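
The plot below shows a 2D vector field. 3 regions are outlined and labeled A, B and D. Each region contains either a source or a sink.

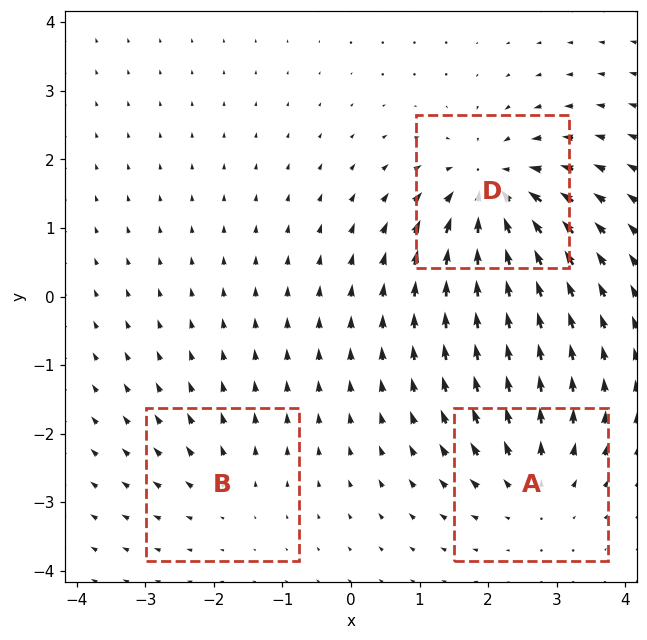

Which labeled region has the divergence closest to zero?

Divergence at each region's feature centre — A: about +3, B: about +2, D: about -5. Region B is closest to zero.

B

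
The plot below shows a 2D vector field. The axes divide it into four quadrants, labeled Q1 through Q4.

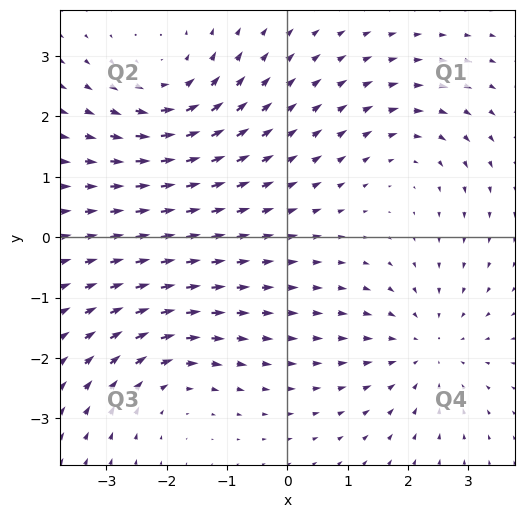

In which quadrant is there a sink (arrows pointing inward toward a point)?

Q4

The sink sits at approximately (2.3, -1.8), which lies in quadrant Q4. The divergence there is about -3, negative as expected for a sink.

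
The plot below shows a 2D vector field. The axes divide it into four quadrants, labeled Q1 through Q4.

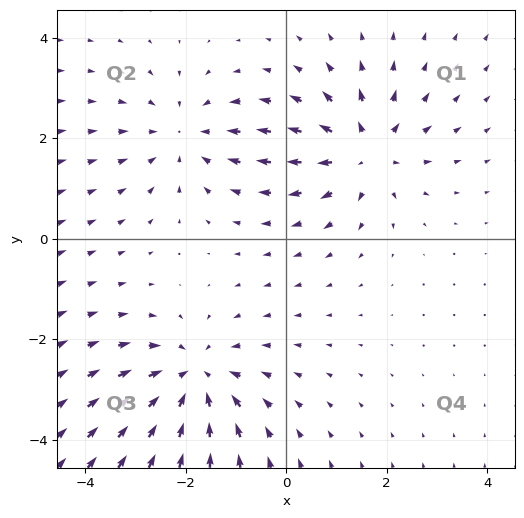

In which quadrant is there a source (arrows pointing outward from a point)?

Q1

The source sits at approximately (1.6, 1.7), which lies in quadrant Q1. The divergence there is about +5, positive as expected for a source.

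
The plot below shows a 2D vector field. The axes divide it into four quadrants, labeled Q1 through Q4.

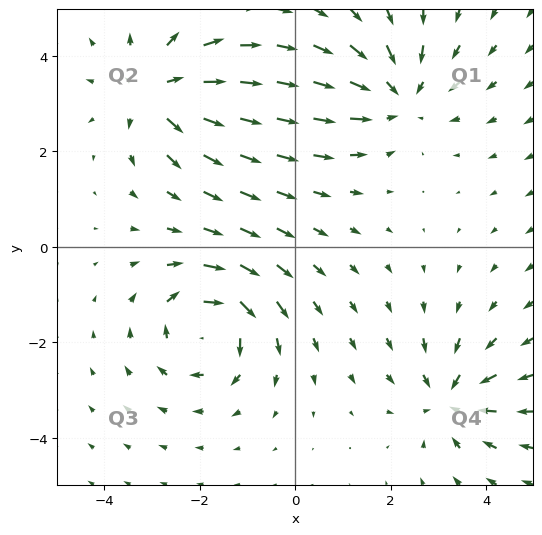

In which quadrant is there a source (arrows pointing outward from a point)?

The source sits at approximately (-2.9, 3.3), which lies in quadrant Q2. The divergence there is about +4, positive as expected for a source.

Q2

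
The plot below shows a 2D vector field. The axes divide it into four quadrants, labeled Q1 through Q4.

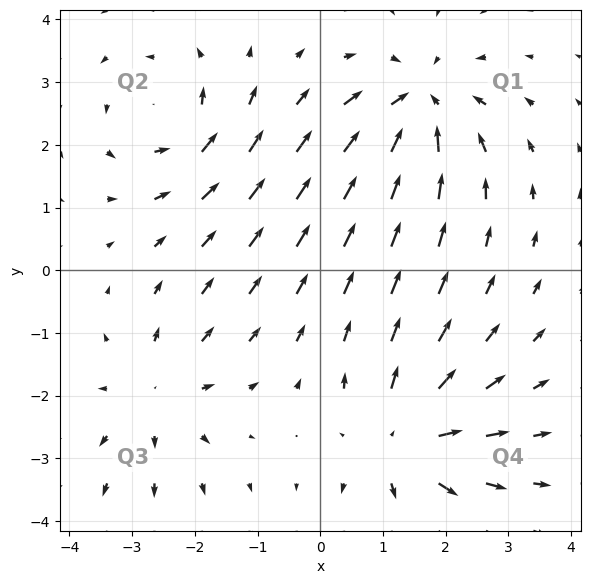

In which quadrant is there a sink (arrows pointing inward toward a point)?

The sink sits at approximately (1.6, 2.6), which lies in quadrant Q1. The divergence there is about -6, negative as expected for a sink.

Q1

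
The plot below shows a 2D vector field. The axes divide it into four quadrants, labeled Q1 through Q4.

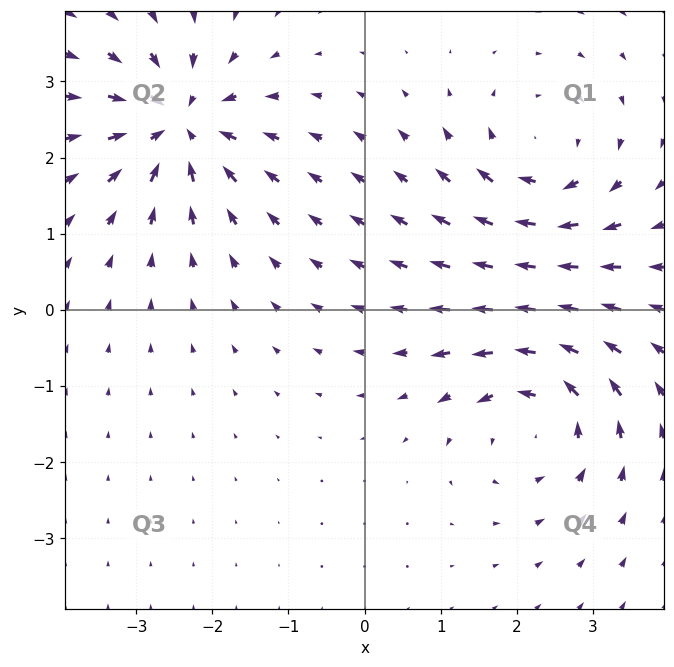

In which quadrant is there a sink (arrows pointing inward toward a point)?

The sink sits at approximately (-2.4, 2.4), which lies in quadrant Q2. The divergence there is about -6, negative as expected for a sink.

Q2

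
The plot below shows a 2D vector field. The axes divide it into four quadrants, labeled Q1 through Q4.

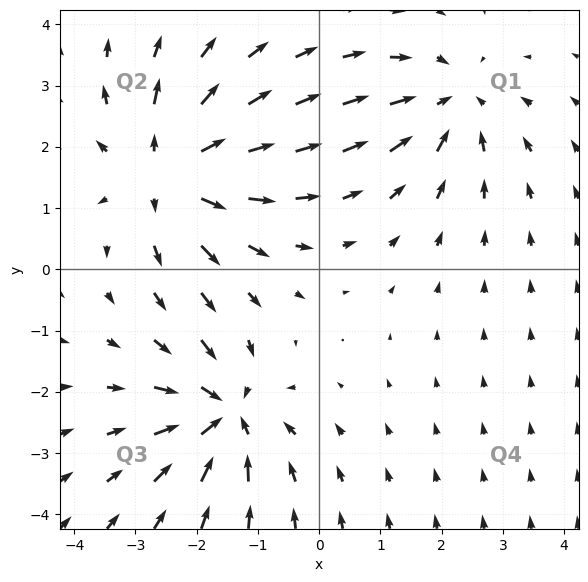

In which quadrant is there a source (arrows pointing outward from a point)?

The source sits at approximately (-2.4, 1.6), which lies in quadrant Q2. The divergence there is about +5, positive as expected for a source.

Q2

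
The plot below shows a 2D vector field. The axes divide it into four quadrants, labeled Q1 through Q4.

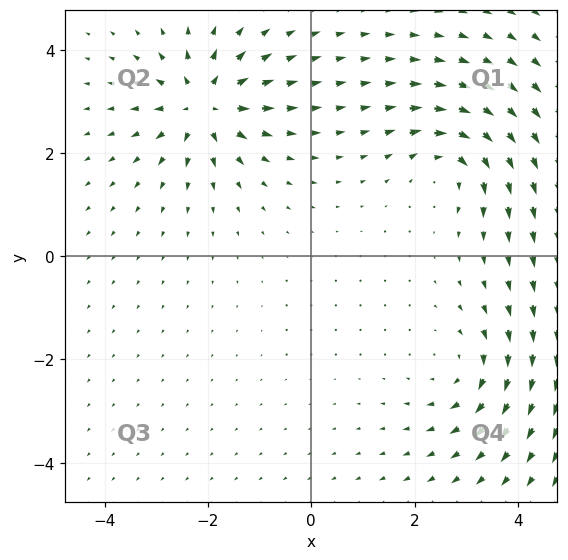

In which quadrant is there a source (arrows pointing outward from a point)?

The source sits at approximately (-2.1, 2.9), which lies in quadrant Q2. The divergence there is about +7, positive as expected for a source.

Q2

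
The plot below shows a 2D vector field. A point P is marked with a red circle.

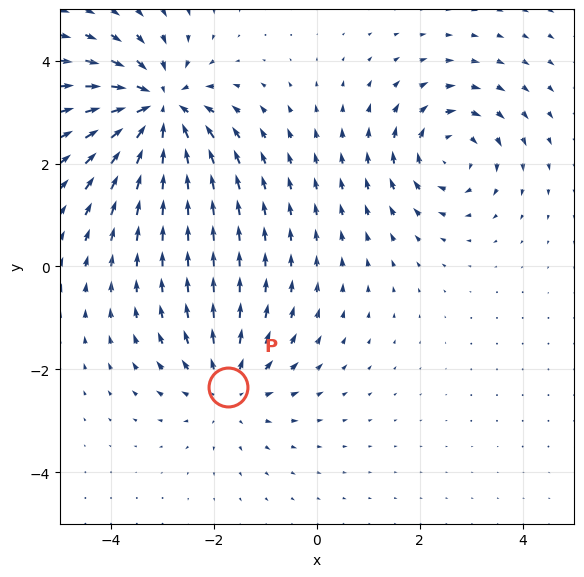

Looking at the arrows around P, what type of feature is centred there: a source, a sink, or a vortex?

source

At P (-1.7, -2.3) the arrows spread outward. Divergence about +3, curl ≈0 — positive divergence with near-zero curl is a source.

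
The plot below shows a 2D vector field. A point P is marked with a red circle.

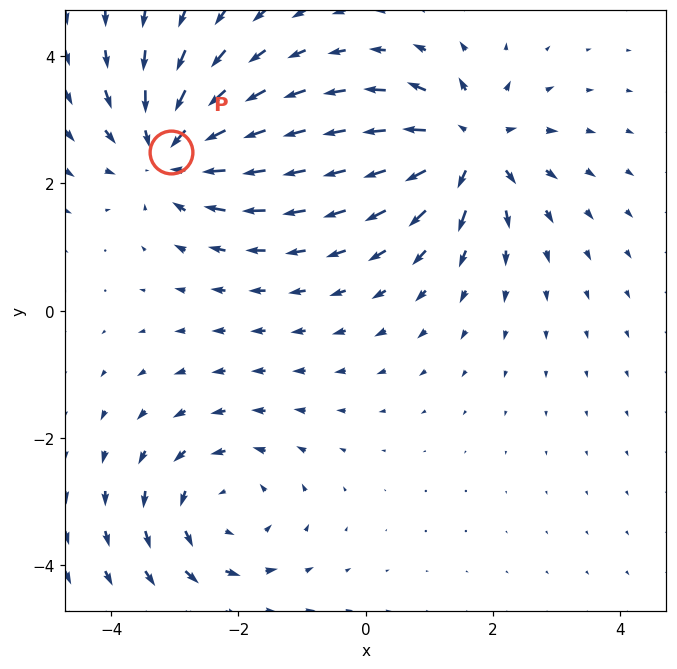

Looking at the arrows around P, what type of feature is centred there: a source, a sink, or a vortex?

At P (-3.1, 2.5) the arrows converge inward. Divergence about -5, curl ≈0 — negative divergence with near-zero curl is a sink.

sink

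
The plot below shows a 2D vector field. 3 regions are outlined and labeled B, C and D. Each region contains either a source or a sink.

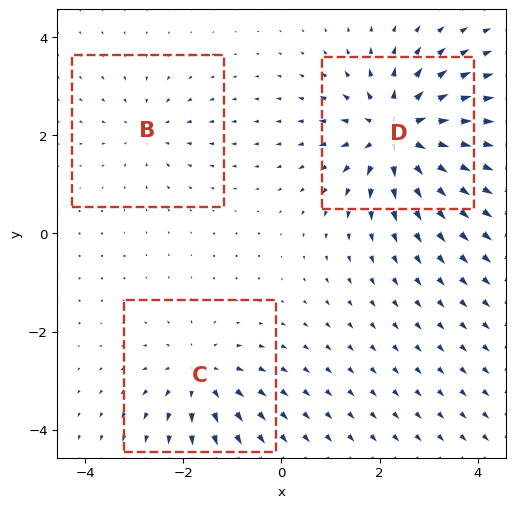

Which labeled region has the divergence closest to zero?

B

Divergence at each region's feature centre — B: about -2, C: about +4, D: about +6. Region B is closest to zero.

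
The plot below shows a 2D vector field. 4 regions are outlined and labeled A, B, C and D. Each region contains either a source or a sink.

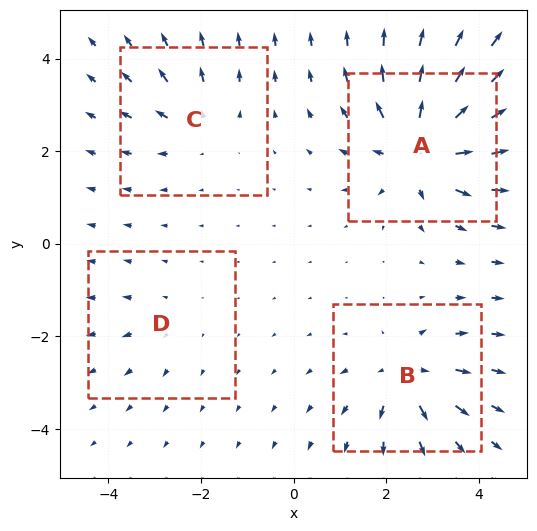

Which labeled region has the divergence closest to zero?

Divergence at each region's feature centre — A: about +8, B: about +5, C: about +4, D: about +2. Region D is closest to zero.

D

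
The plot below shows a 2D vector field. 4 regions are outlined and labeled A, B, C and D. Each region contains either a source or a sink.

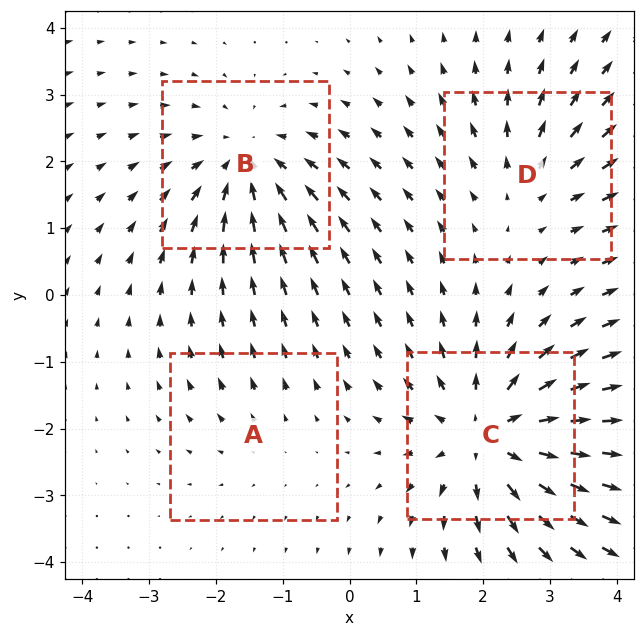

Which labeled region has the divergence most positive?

Divergence at each region's feature centre — A: about +2, B: about -4, C: about +6, D: about +3. Region C is most positive.

C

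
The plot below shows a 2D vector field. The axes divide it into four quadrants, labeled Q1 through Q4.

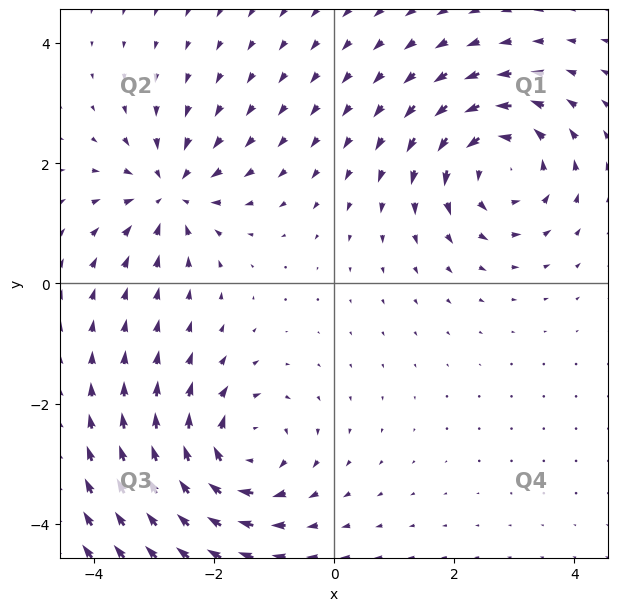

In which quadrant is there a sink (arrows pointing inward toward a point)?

Q2

The sink sits at approximately (-2.7, 1.5), which lies in quadrant Q2. The divergence there is about -5, negative as expected for a sink.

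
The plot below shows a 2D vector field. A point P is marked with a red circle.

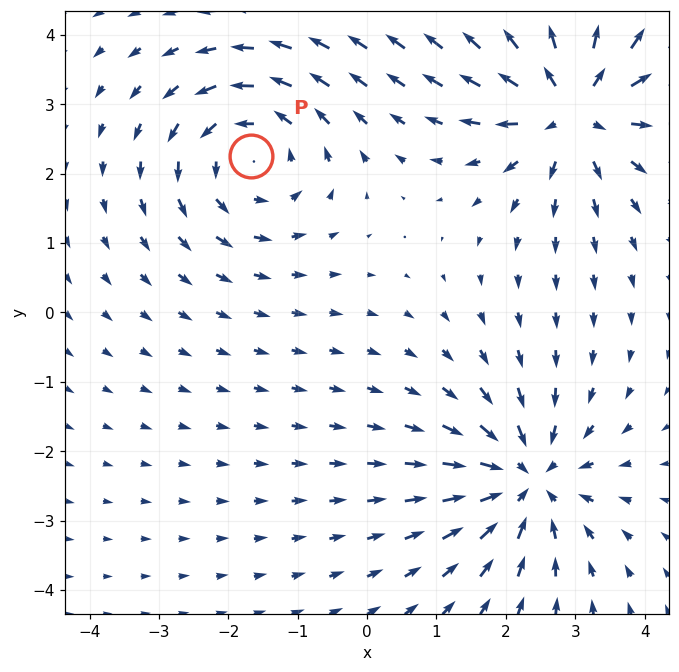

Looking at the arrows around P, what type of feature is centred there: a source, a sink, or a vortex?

vortex

At P (-1.7, 2.2) the arrows circulate counterclockwise. Divergence ≈0, curl about +4 — near-zero divergence with nonzero curl is a vortex.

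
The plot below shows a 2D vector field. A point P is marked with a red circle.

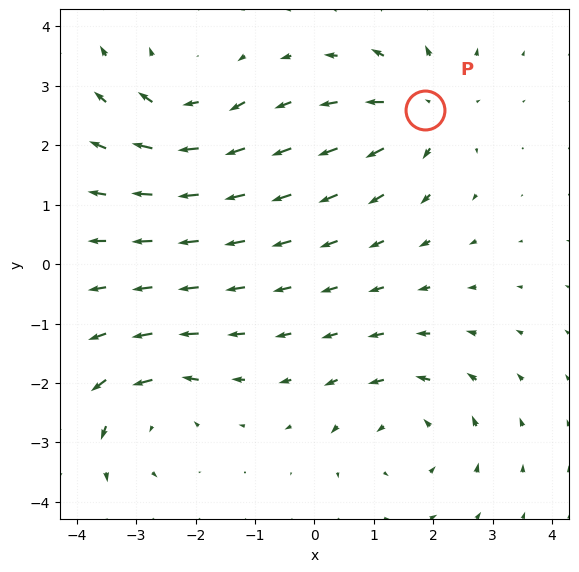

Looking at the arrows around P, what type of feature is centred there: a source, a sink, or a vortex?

source

At P (1.9, 2.6) the arrows spread outward. Divergence about +5, curl ≈0 — positive divergence with near-zero curl is a source.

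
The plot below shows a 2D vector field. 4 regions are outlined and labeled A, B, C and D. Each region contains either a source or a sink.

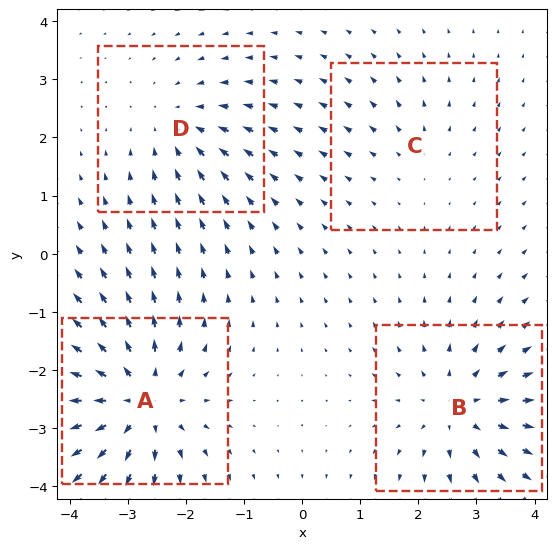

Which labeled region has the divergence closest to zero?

Divergence at each region's feature centre — A: about +6, B: about +5, C: about +2, D: about -3. Region C is closest to zero.

C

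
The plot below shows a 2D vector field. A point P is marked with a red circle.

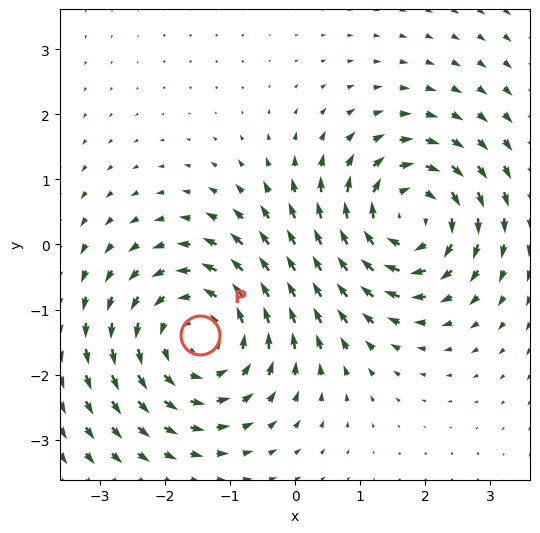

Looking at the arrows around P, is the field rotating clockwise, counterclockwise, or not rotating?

counterclockwise

Near P at (-1.5, -1.4) the arrows circulate counterclockwise. The curl (z-component) there is about +2; positive curl means counterclockwise rotation.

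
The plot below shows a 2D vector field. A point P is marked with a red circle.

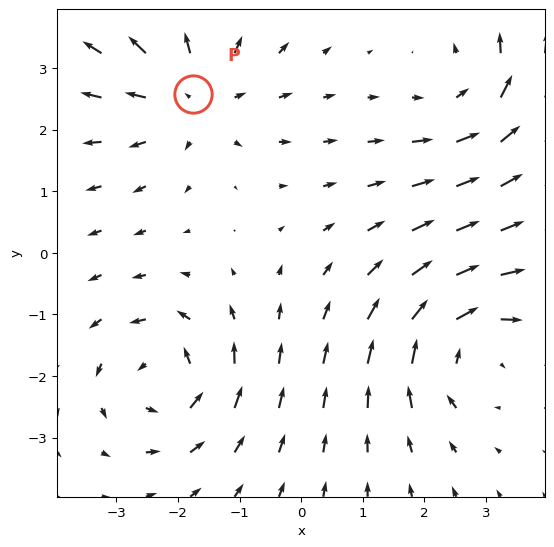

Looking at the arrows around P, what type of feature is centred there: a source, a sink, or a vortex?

source

At P (-1.8, 2.6) the arrows spread outward. Divergence about +4, curl ≈0 — positive divergence with near-zero curl is a source.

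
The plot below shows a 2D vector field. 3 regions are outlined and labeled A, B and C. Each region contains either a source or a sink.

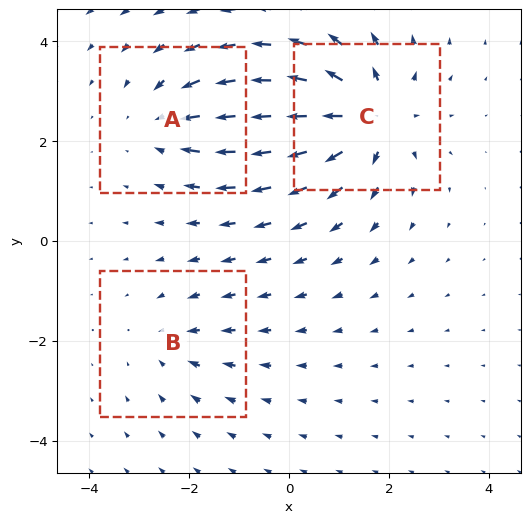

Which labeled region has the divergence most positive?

C

Divergence at each region's feature centre — A: about -3, B: about -2, C: about +5. Region C is most positive.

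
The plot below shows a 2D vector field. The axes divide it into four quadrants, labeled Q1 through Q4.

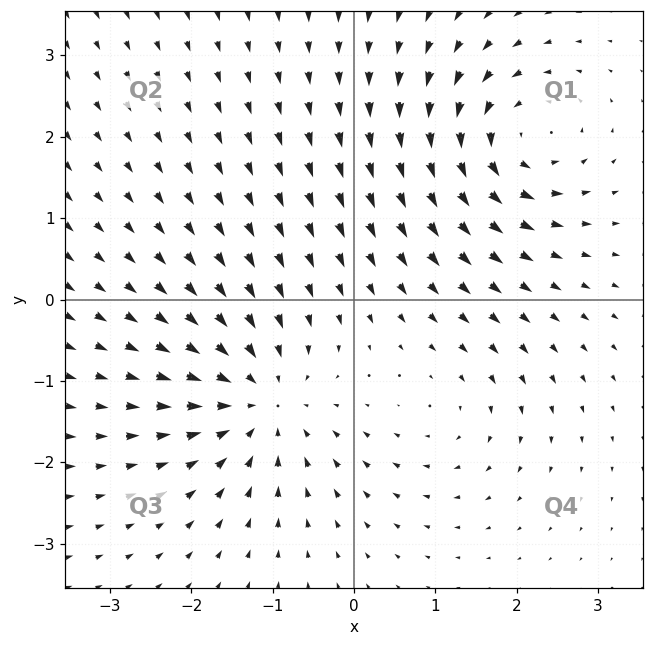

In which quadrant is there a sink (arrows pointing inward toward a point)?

Q3

The sink sits at approximately (-1.2, -1.3), which lies in quadrant Q3. The divergence there is about -5, negative as expected for a sink.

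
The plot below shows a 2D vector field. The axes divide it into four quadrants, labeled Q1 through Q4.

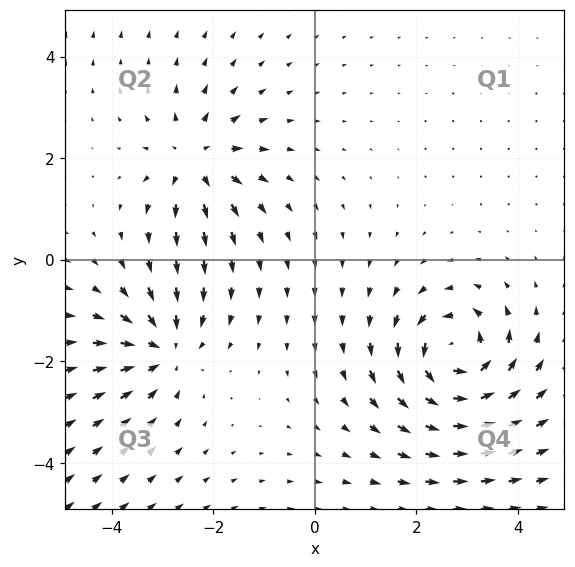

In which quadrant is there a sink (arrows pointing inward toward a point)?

The sink sits at approximately (-3.0, -1.8), which lies in quadrant Q3. The divergence there is about -4, negative as expected for a sink.

Q3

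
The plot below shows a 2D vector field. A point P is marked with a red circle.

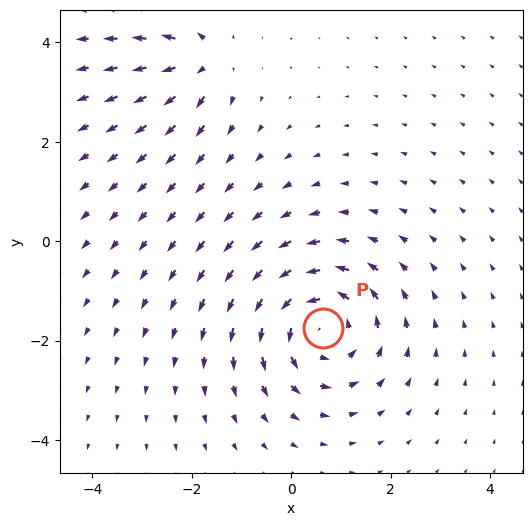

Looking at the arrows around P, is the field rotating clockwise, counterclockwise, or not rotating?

counterclockwise

Near P at (0.6, -1.8) the arrows circulate counterclockwise. The curl (z-component) there is about +4; positive curl means counterclockwise rotation.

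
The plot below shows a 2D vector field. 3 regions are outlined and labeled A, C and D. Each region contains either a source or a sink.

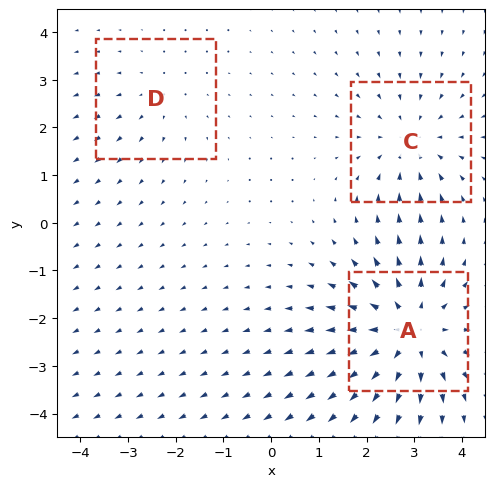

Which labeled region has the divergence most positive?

A

Divergence at each region's feature centre — A: about +4, C: about -3, D: about +2. Region A is most positive.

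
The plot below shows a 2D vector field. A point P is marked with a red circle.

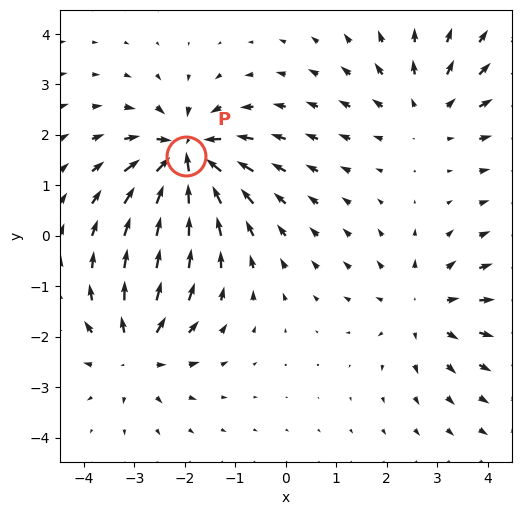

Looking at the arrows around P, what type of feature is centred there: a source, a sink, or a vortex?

sink

At P (-2.0, 1.6) the arrows converge inward. Divergence about -6, curl ≈0 — negative divergence with near-zero curl is a sink.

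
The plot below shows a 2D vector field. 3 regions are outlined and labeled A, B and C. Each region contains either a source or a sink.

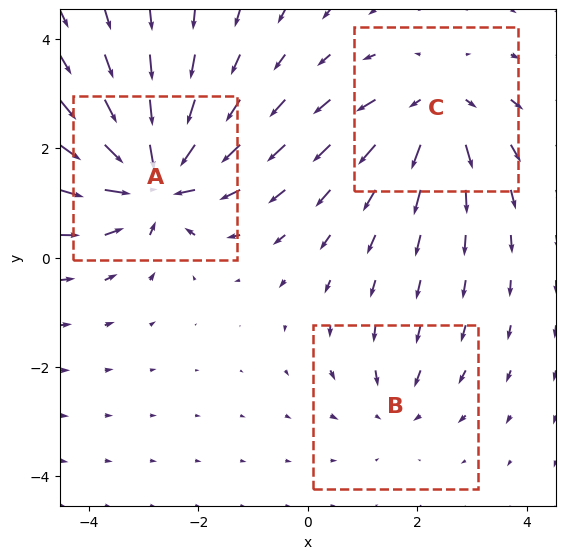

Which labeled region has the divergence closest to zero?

Divergence at each region's feature centre — A: about -6, B: about -2, C: about +4. Region B is closest to zero.

B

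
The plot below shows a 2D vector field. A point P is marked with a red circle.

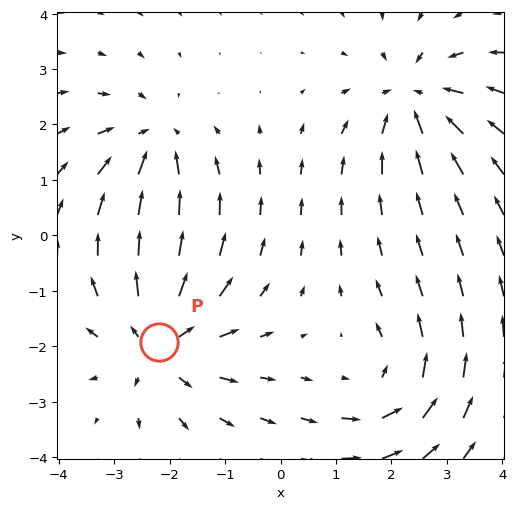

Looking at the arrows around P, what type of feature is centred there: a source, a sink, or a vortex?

At P (-2.2, -1.9) the arrows spread outward. Divergence about +5, curl ≈0 — positive divergence with near-zero curl is a source.

source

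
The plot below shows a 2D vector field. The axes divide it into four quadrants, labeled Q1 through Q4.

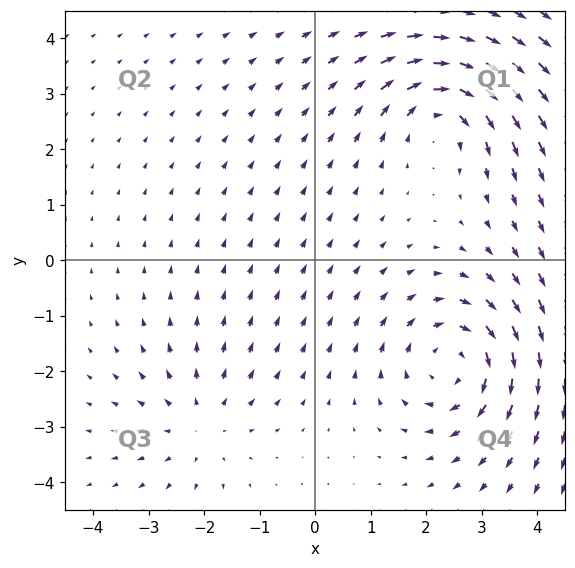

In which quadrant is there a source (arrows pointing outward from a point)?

Q3

The source sits at approximately (-2.1, -2.9), which lies in quadrant Q3. The divergence there is about +3, positive as expected for a source.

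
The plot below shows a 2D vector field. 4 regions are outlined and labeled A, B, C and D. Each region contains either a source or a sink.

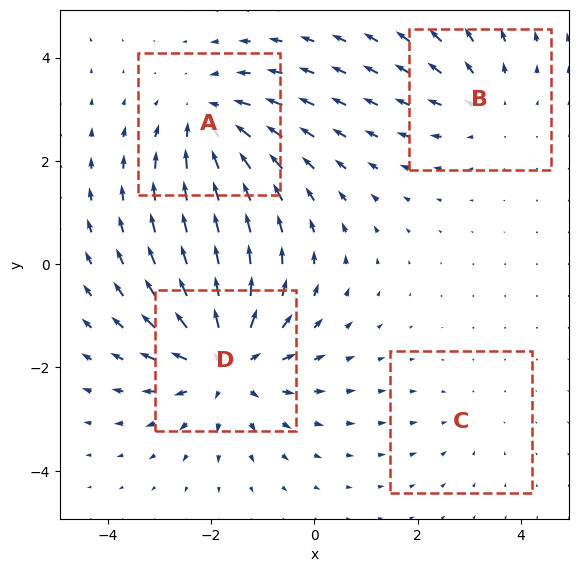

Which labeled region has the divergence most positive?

D

Divergence at each region's feature centre — A: about -4, B: about +3, C: about -2, D: about +6. Region D is most positive.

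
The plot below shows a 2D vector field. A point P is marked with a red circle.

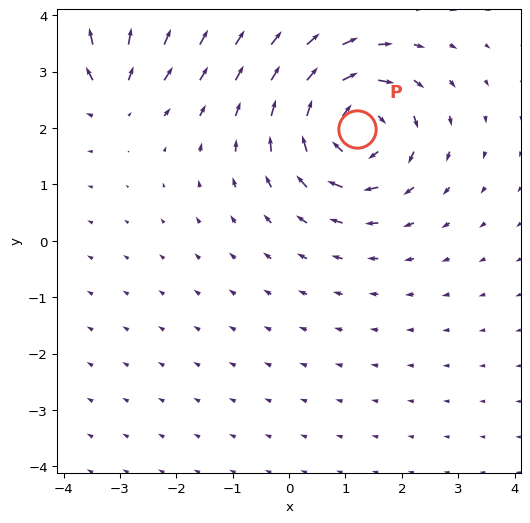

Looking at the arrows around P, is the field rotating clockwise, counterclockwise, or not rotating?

Near P at (1.2, 2.0) the arrows circulate clockwise. The curl (z-component) there is about -6; negative curl means clockwise rotation.

clockwise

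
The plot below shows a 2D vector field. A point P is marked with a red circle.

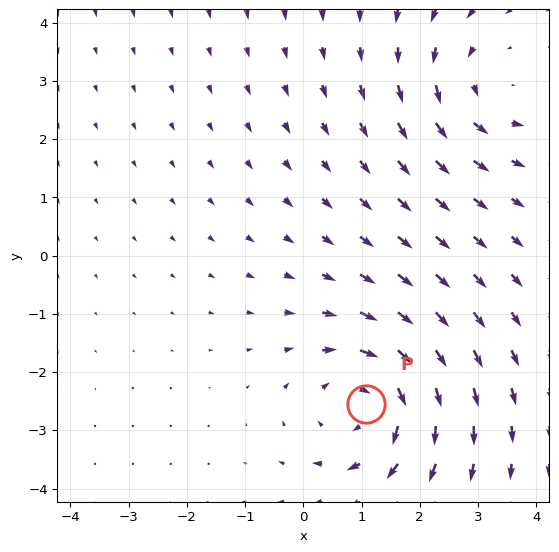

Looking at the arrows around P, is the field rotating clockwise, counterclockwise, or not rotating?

Near P at (1.1, -2.5) the arrows circulate clockwise. The curl (z-component) there is about -4; negative curl means clockwise rotation.

clockwise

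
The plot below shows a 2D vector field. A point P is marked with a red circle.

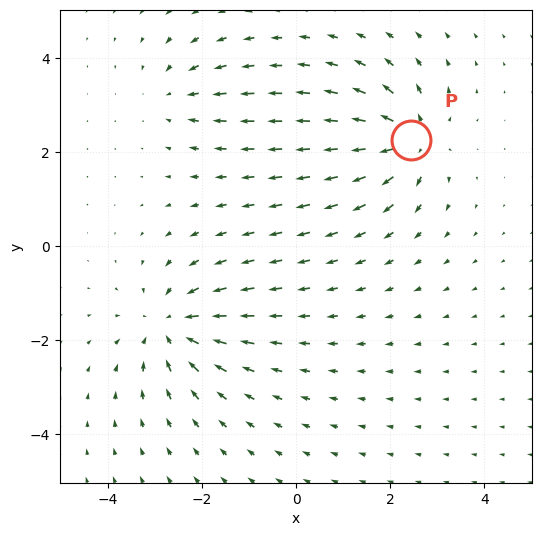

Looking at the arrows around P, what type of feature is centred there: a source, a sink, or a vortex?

source

At P (2.4, 2.3) the arrows spread outward. Divergence about +6, curl ≈0 — positive divergence with near-zero curl is a source.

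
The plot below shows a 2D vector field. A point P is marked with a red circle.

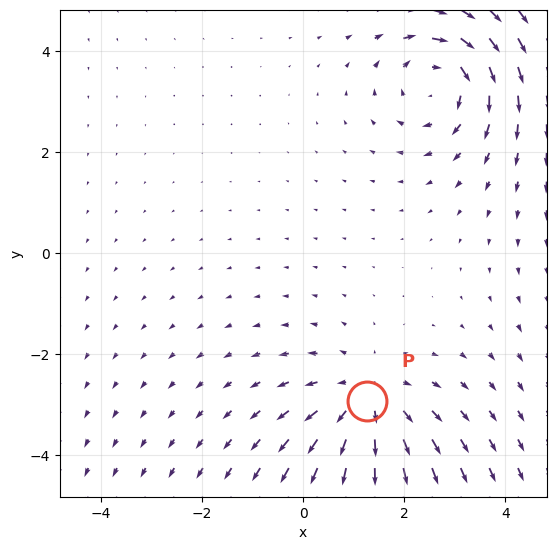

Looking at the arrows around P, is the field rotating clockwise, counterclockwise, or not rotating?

Near P at (1.3, -2.9) the arrows show no circulation. The curl there is ≈0.

not rotating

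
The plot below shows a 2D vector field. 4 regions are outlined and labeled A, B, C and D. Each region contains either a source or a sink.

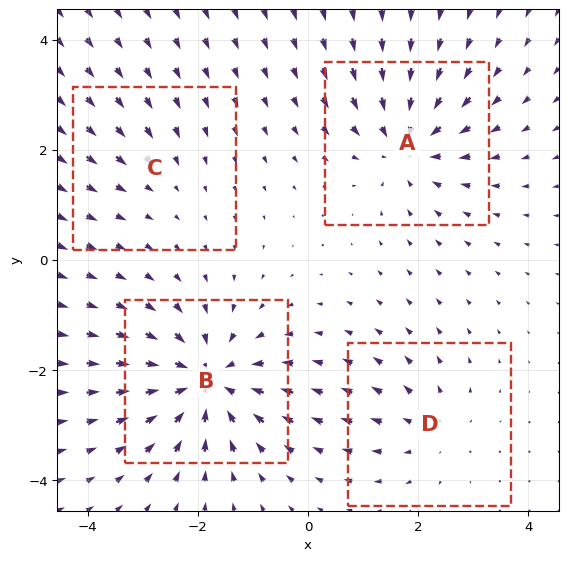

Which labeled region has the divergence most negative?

Divergence at each region's feature centre — A: about -5, B: about -7, C: about -2, D: about +3. Region B is most negative.

B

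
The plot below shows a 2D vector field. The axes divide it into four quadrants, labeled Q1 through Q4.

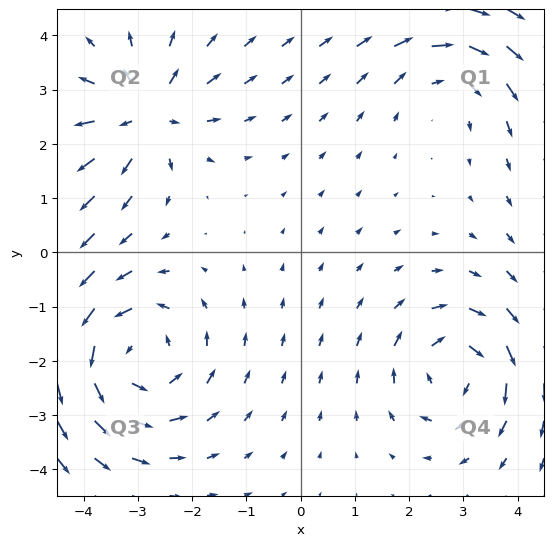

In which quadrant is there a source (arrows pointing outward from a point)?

Q2

The source sits at approximately (-2.8, 2.5), which lies in quadrant Q2. The divergence there is about +4, positive as expected for a source.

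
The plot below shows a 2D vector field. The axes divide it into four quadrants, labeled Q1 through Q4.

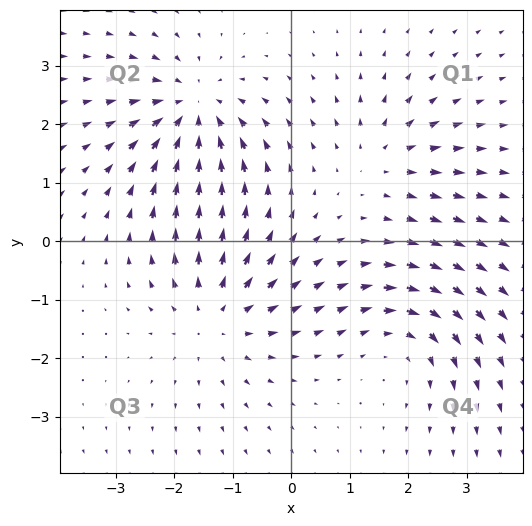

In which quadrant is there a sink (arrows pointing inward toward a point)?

Q2

The sink sits at approximately (-1.7, 2.2), which lies in quadrant Q2. The divergence there is about -5, negative as expected for a sink.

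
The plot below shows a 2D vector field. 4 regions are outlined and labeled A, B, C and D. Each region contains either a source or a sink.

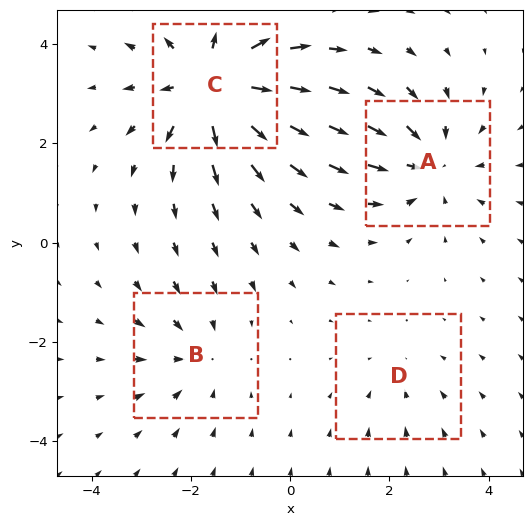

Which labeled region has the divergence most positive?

Divergence at each region's feature centre — A: about -4, B: about -3, C: about +6, D: about -2. Region C is most positive.

C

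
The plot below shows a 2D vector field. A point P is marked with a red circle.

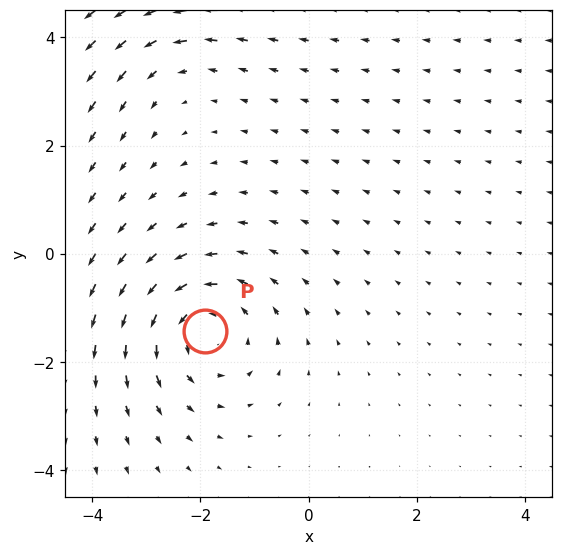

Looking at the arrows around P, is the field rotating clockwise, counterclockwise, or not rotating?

counterclockwise

Near P at (-1.9, -1.4) the arrows circulate counterclockwise. The curl (z-component) there is about +4; positive curl means counterclockwise rotation.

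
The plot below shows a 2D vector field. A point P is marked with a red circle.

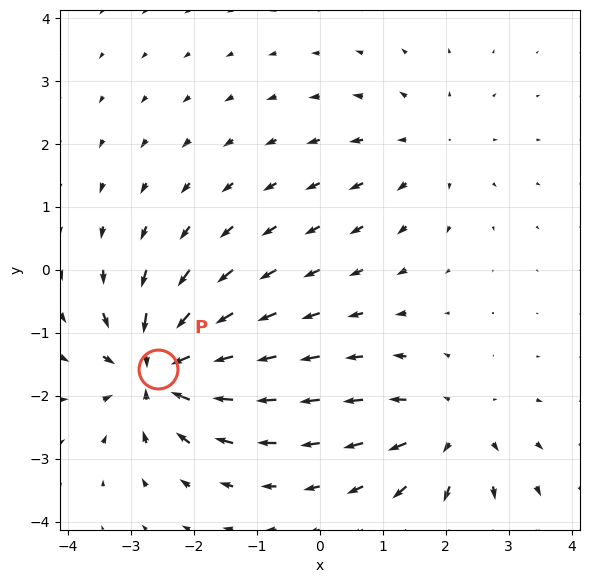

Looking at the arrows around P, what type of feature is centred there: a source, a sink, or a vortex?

sink

At P (-2.6, -1.6) the arrows converge inward. Divergence about -7, curl ≈0 — negative divergence with near-zero curl is a sink.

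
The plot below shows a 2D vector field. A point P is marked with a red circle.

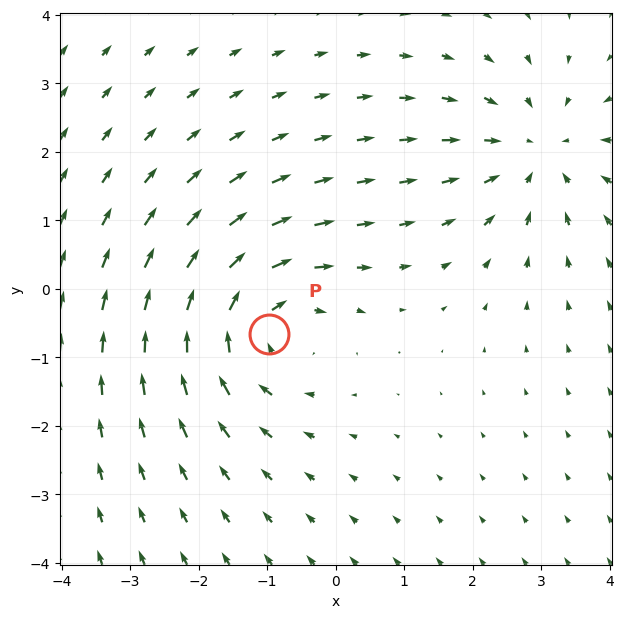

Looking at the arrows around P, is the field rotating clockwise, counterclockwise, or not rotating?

Near P at (-1.0, -0.7) the arrows circulate clockwise. The curl (z-component) there is about -3; negative curl means clockwise rotation.

clockwise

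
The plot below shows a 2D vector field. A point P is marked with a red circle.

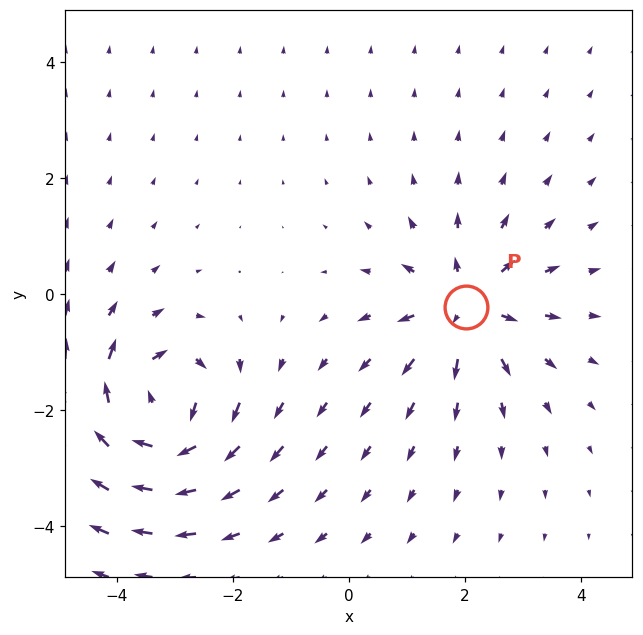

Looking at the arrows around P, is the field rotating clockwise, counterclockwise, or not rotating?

Near P at (2.0, -0.2) the arrows show no circulation. The curl there is ≈0.

not rotating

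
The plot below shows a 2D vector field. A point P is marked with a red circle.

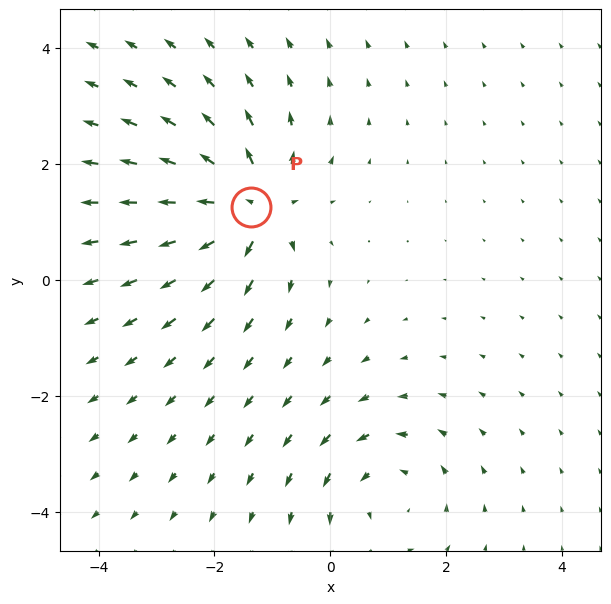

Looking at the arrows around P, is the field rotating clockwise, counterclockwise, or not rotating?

not rotating

Near P at (-1.4, 1.3) the arrows show no circulation. The curl there is ≈0.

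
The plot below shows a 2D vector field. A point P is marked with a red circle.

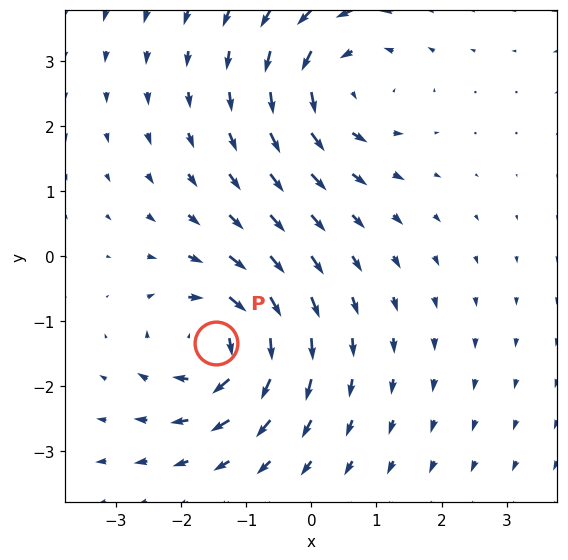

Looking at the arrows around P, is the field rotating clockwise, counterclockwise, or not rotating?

clockwise

Near P at (-1.5, -1.3) the arrows circulate clockwise. The curl (z-component) there is about -4; negative curl means clockwise rotation.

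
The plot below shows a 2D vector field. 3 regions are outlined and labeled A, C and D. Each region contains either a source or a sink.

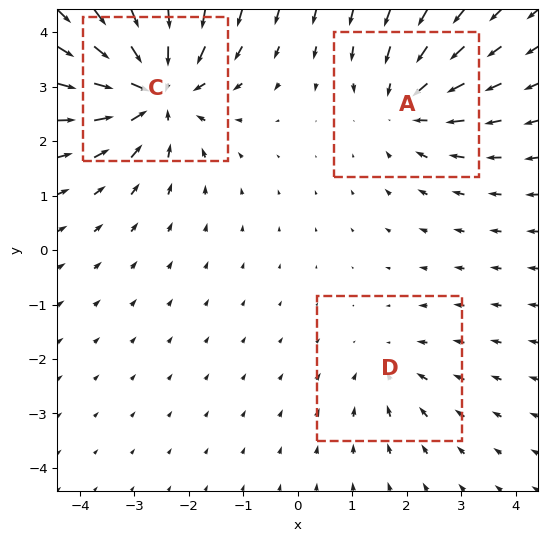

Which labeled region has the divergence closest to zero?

D

Divergence at each region's feature centre — A: about -3, C: about -5, D: about -2. Region D is closest to zero.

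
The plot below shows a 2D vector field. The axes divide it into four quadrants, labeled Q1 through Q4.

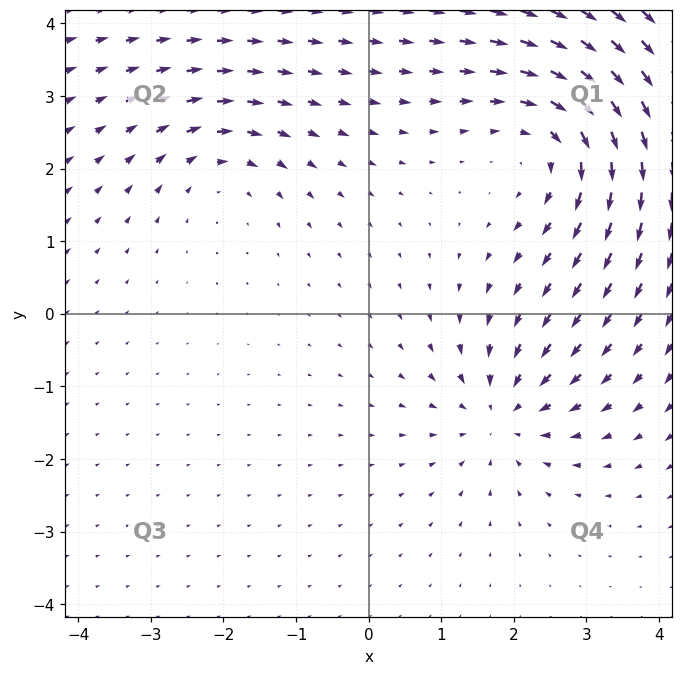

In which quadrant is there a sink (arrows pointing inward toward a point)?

The sink sits at approximately (1.9, -1.4), which lies in quadrant Q4. The divergence there is about -4, negative as expected for a sink.

Q4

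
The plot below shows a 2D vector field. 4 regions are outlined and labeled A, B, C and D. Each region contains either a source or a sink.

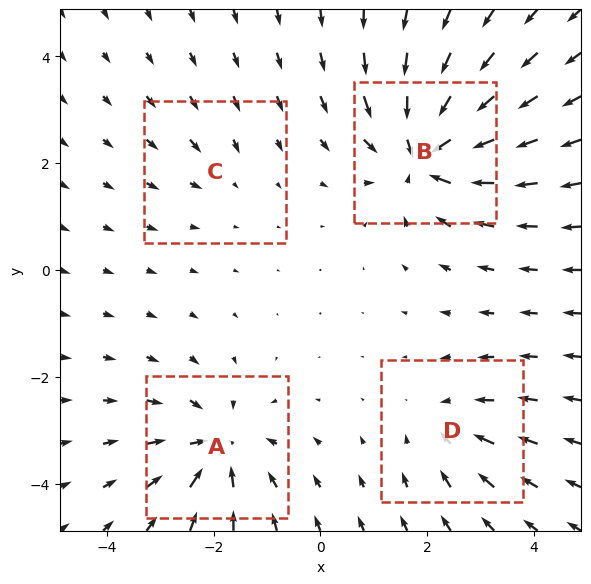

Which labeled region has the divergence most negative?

Divergence at each region's feature centre — A: about -6, B: about -8, C: about -2, D: about -4. Region B is most negative.

B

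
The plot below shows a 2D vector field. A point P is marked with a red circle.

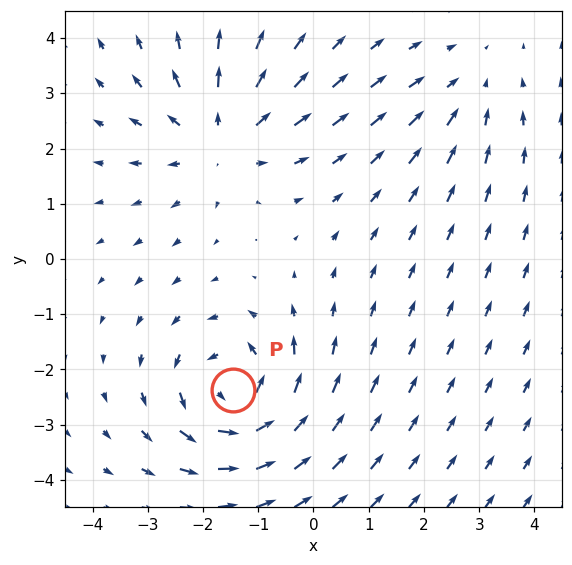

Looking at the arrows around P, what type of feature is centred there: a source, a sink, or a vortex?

vortex

At P (-1.5, -2.4) the arrows circulate counterclockwise. Divergence ≈0, curl about +6 — near-zero divergence with nonzero curl is a vortex.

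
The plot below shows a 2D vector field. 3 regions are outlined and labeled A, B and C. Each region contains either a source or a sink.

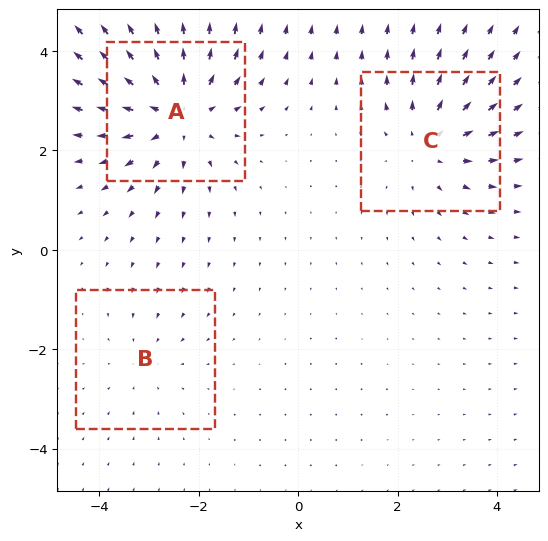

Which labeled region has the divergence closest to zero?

B

Divergence at each region's feature centre — A: about +4, B: about -2, C: about +3. Region B is closest to zero.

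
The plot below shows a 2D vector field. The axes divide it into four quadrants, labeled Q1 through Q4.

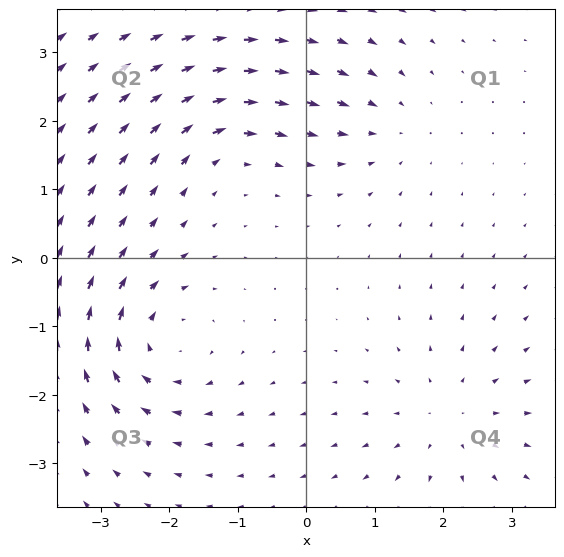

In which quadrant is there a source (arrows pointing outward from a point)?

The source sits at approximately (2.1, -2.3), which lies in quadrant Q4. The divergence there is about +3, positive as expected for a source.

Q4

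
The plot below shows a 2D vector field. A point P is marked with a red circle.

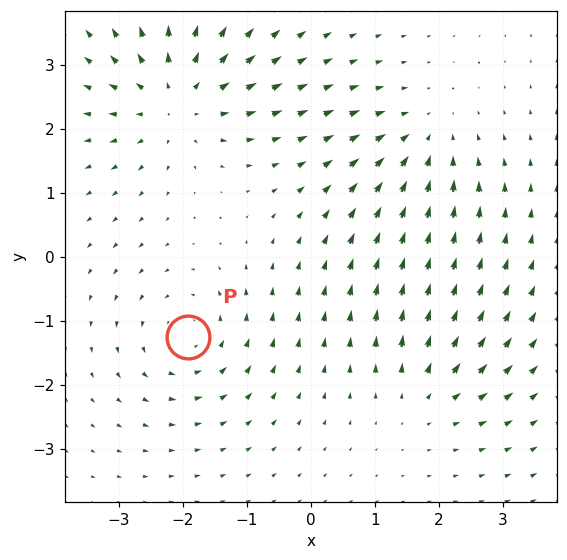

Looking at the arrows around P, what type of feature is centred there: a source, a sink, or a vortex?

At P (-1.9, -1.3) the arrows circulate counterclockwise. Divergence ≈0, curl about +4 — near-zero divergence with nonzero curl is a vortex.

vortex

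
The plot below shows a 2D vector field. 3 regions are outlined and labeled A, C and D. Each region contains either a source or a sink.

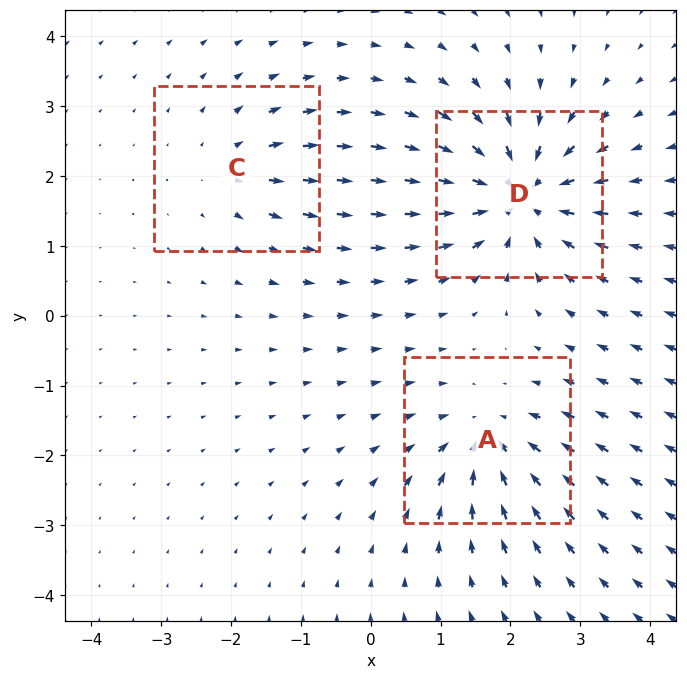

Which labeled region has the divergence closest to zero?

C

Divergence at each region's feature centre — A: about -4, C: about +3, D: about -6. Region C is closest to zero.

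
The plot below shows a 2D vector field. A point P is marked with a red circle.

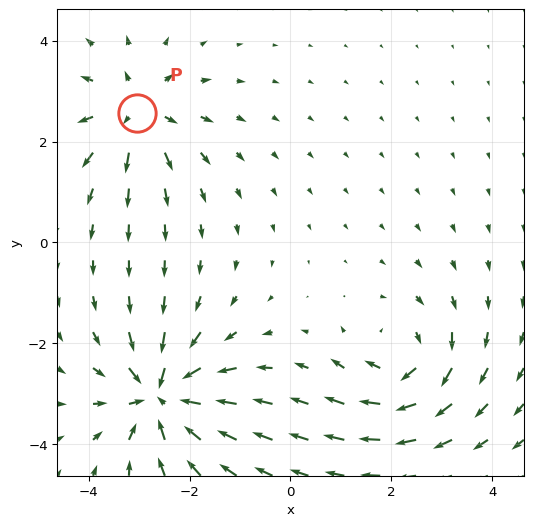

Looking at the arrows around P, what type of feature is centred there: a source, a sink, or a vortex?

source

At P (-3.0, 2.6) the arrows spread outward. Divergence about +5, curl ≈0 — positive divergence with near-zero curl is a source.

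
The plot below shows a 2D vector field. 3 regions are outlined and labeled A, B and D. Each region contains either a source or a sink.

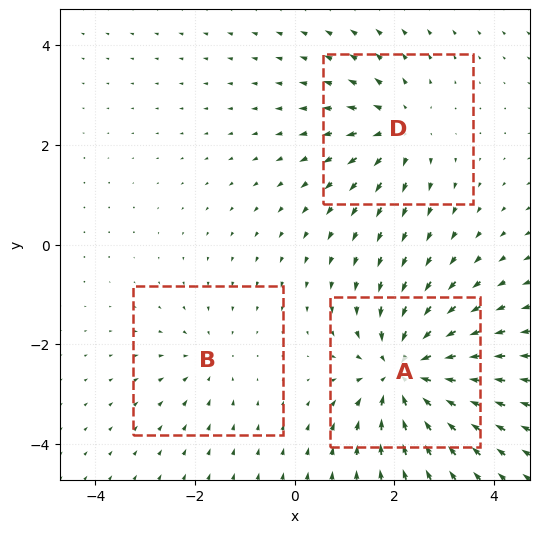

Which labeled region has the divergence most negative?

Divergence at each region's feature centre — A: about -6, B: about -2, D: about +3. Region A is most negative.

A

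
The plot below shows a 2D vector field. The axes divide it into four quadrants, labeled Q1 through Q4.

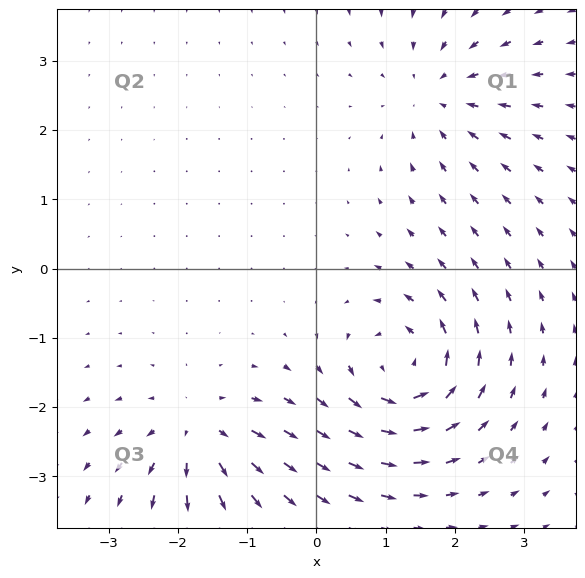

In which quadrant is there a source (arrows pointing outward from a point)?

The source sits at approximately (-1.7, -2.4), which lies in quadrant Q3. The divergence there is about +5, positive as expected for a source.

Q3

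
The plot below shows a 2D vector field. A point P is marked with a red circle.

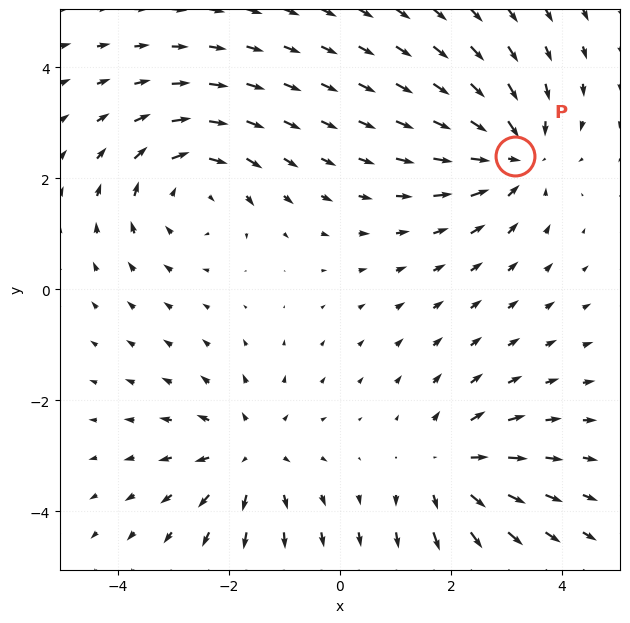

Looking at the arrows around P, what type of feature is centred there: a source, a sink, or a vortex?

At P (3.1, 2.4) the arrows converge inward. Divergence about -5, curl ≈0 — negative divergence with near-zero curl is a sink.

sink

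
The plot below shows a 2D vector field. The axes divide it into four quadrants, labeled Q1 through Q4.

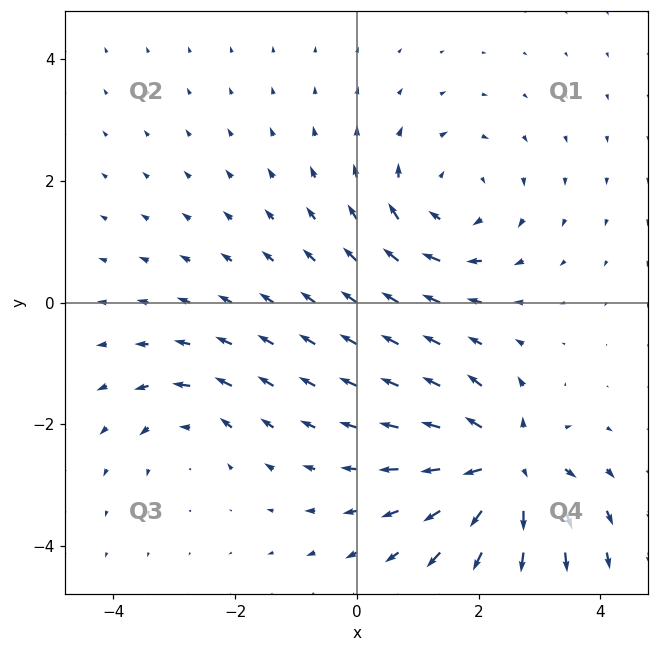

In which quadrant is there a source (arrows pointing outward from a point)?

The source sits at approximately (2.5, -2.7), which lies in quadrant Q4. The divergence there is about +7, positive as expected for a source.

Q4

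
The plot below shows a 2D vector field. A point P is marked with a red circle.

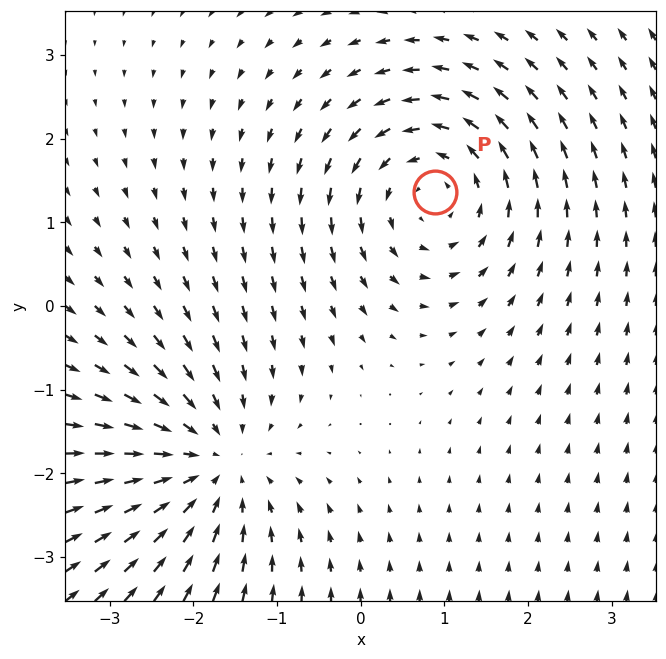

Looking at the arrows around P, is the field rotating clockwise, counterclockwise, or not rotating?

Near P at (0.9, 1.4) the arrows circulate counterclockwise. The curl (z-component) there is about +3; positive curl means counterclockwise rotation.

counterclockwise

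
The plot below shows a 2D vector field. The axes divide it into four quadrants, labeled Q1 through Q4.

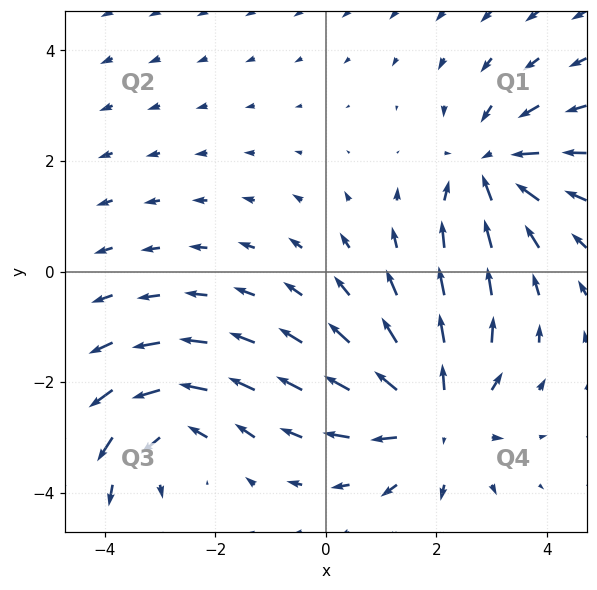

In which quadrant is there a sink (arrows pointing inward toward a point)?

Q1

The sink sits at approximately (3.0, 1.9), which lies in quadrant Q1. The divergence there is about -4, negative as expected for a sink.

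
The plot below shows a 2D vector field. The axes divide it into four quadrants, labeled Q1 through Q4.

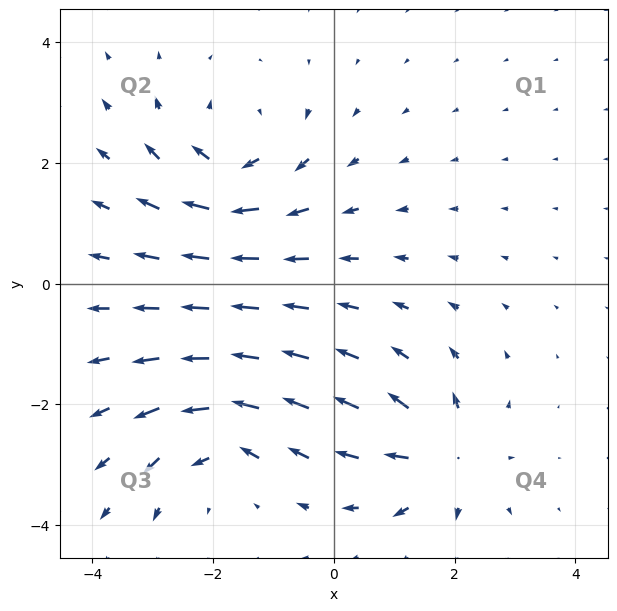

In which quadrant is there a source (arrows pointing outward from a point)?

Q4

The source sits at approximately (1.8, -2.9), which lies in quadrant Q4. The divergence there is about +4, positive as expected for a source.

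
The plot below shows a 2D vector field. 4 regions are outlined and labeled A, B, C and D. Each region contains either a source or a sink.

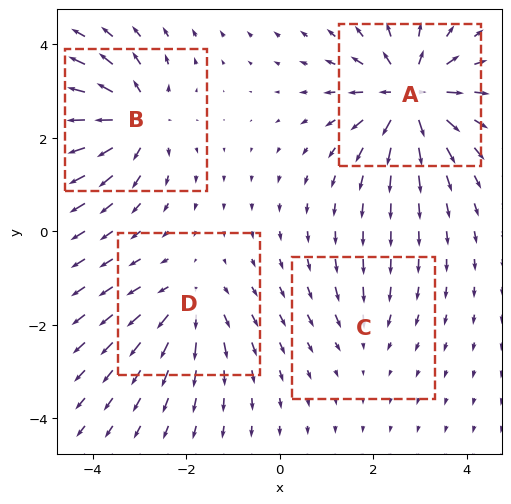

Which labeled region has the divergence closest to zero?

Divergence at each region's feature centre — A: about +8, B: about +6, C: about -2, D: about +4. Region C is closest to zero.

C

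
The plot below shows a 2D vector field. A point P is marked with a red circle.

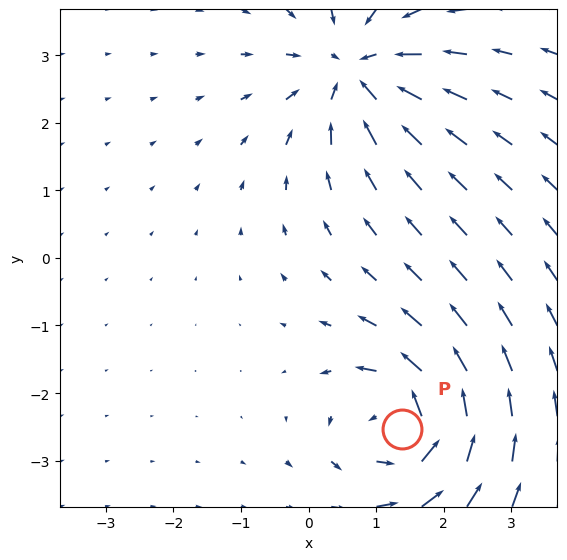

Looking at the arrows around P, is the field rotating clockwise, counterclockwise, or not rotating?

counterclockwise

Near P at (1.4, -2.5) the arrows circulate counterclockwise. The curl (z-component) there is about +7; positive curl means counterclockwise rotation.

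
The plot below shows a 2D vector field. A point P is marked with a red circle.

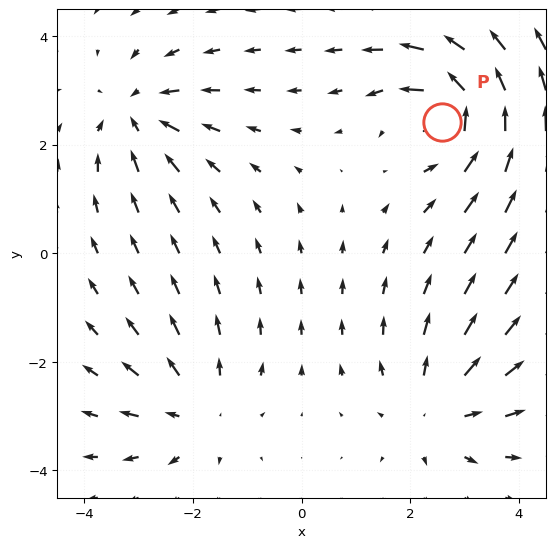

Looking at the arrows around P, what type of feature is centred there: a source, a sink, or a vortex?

At P (2.6, 2.4) the arrows circulate counterclockwise. Divergence ≈0, curl about +6 — near-zero divergence with nonzero curl is a vortex.

vortex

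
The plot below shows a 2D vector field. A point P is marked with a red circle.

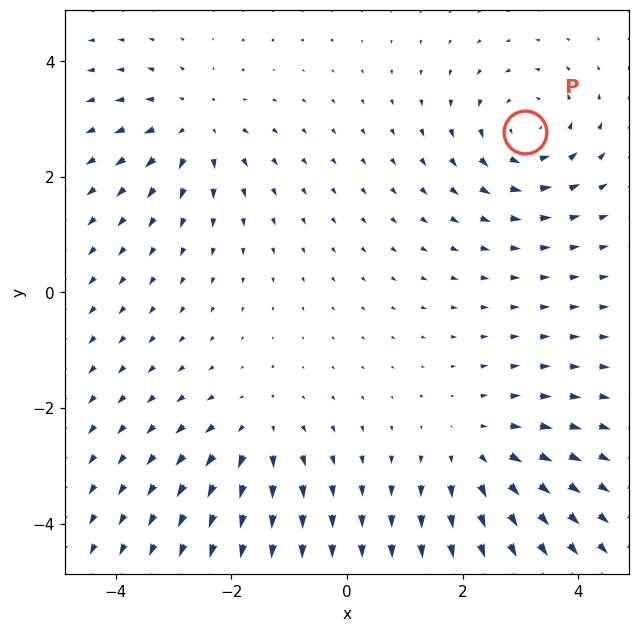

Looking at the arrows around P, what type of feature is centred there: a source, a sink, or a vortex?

vortex

At P (3.1, 2.8) the arrows circulate counterclockwise. Divergence ≈0, curl about +4 — near-zero divergence with nonzero curl is a vortex.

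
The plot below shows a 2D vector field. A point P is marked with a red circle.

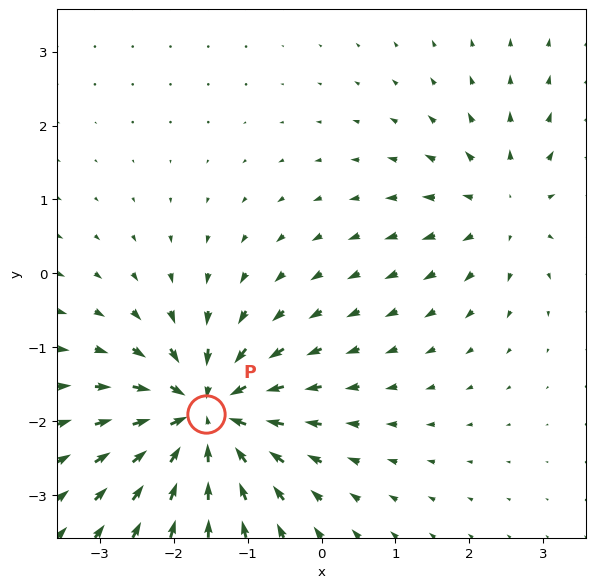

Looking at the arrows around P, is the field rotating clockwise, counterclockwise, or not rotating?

Near P at (-1.6, -1.9) the arrows show no circulation. The curl there is ≈0.

not rotating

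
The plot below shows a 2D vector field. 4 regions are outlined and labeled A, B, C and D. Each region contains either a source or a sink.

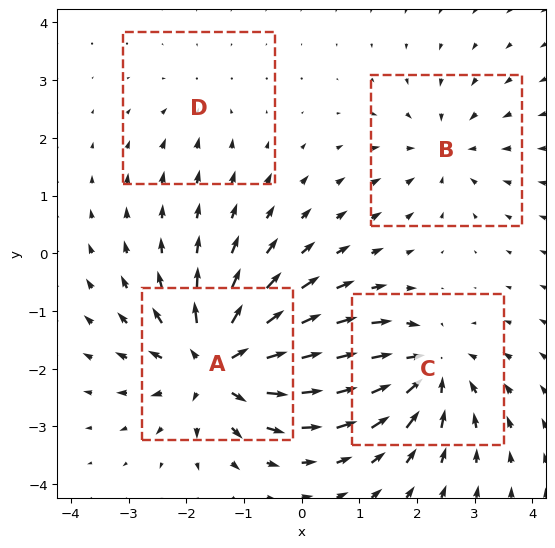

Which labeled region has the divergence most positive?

A

Divergence at each region's feature centre — A: about +8, B: about -4, C: about -6, D: about -2. Region A is most positive.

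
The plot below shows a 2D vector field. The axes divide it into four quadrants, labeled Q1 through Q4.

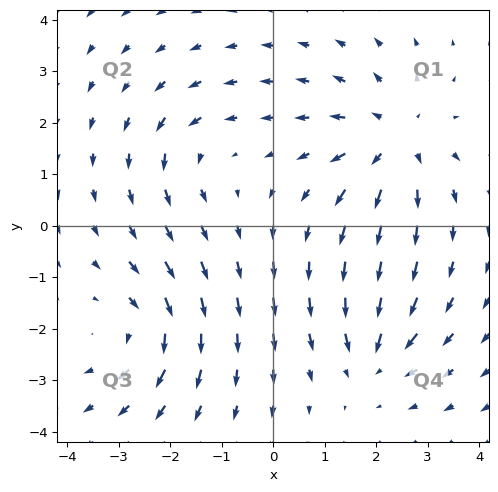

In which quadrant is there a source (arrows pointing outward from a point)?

The source sits at approximately (2.4, 1.7), which lies in quadrant Q1. The divergence there is about +4, positive as expected for a source.

Q1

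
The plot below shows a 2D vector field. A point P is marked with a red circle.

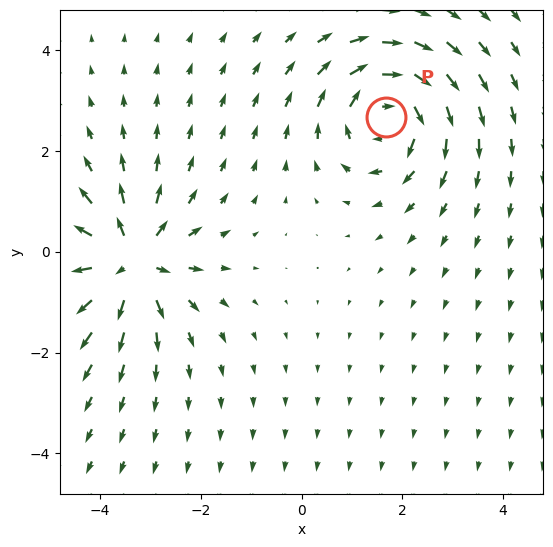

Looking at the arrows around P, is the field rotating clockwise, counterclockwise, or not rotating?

clockwise

Near P at (1.7, 2.7) the arrows circulate clockwise. The curl (z-component) there is about -4; negative curl means clockwise rotation.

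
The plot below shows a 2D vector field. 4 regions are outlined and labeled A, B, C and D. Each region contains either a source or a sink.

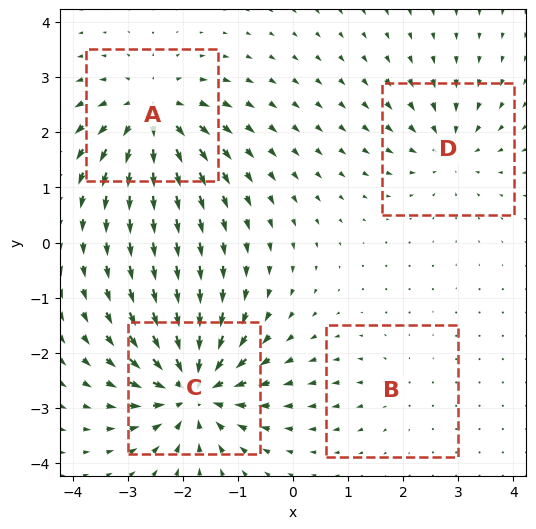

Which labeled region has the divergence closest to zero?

B

Divergence at each region's feature centre — A: about +6, B: about +2, C: about -8, D: about -4. Region B is closest to zero.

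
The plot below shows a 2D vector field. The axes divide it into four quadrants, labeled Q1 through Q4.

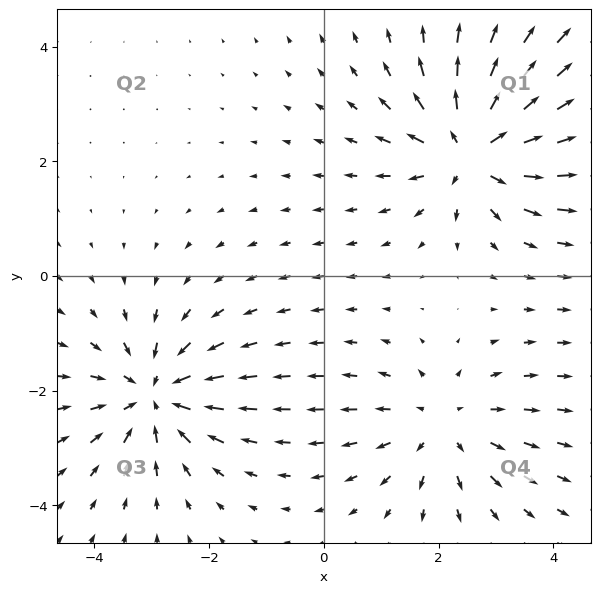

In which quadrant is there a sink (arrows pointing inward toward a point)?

The sink sits at approximately (-2.9, -2.1), which lies in quadrant Q3. The divergence there is about -5, negative as expected for a sink.

Q3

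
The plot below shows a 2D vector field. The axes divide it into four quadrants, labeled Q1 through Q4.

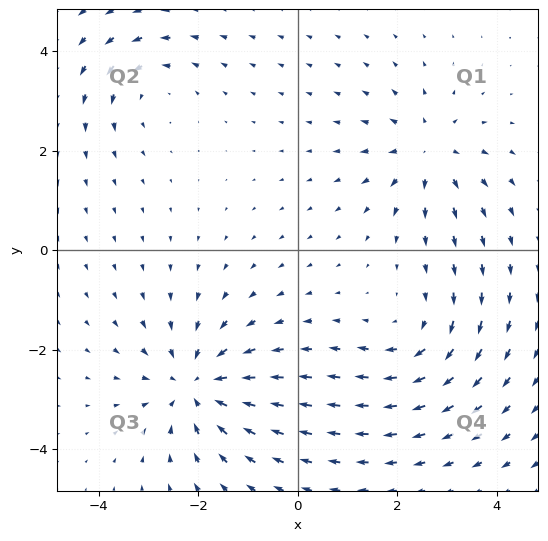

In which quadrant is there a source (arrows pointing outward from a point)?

Q1

The source sits at approximately (2.6, 2.0), which lies in quadrant Q1. The divergence there is about +4, positive as expected for a source.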